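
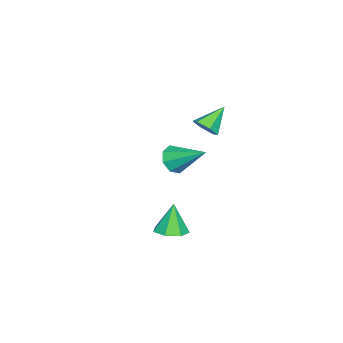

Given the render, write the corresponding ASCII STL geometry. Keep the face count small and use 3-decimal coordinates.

solid 
facet normal 0.711 -0.366 -0.601
outer loop
vertex -0.752 -0.044 2.912
vertex -1.112 0.247 2.309
vertex -0.589 0.66 2.676
endloop
endfacet
facet normal 0.350 0.224 0.910
outer loop
vertex -0.752 -0.044 2.912
vertex -0.589 0.66 2.676
vertex -2.248 0.833 3.271
endloop
endfacet
facet normal 0.711 -0.366 -0.601
outer loop
vertex -0.589 0.66 2.676
vertex -1.112 0.247 2.309
vertex -0.949 0.951 2.073
endloop
endfacet
facet normal 0.211 0.924 0.320
outer loop
vertex -0.589 0.66 2.676
vertex -0.949 0.951 2.073
vertex -2.248 0.833 3.271
endloop
endfacet
facet normal 0.711 -0.366 -0.600
outer loop
vertex -0.949 0.951 2.073
vertex -1.112 0.247 2.309
vertex -1.471 0.538 1.706
endloop
endfacet
facet normal -0.409 0.838 -0.361
outer loop
vertex -0.949 0.951 2.073
vertex -1.471 0.538 1.706
vertex -2.248 0.833 3.271
endloop
endfacet
facet normal 0.711 -0.367 -0.600
outer loop
vertex -1.471 0.538 1.706
vertex -1.112 0.247 2.309
vertex -1.634 -0.166 1.943
endloop
endfacet
facet normal -0.890 0.054 -0.452
outer loop
vertex -1.471 0.538 1.706
vertex -1.634 -0.166 1.943
vertex -2.248 0.833 3.271
endloop
endfacet
facet normal 0.711 -0.366 -0.601
outer loop
vertex -1.634 -0.166 1.943
vertex -1.112 0.247 2.309
vertex -1.274 -0.457 2.546
endloop
endfacet
facet normal -0.752 -0.645 0.138
outer loop
vertex -1.634 -0.166 1.943
vertex -1.274 -0.457 2.546
vertex -2.248 0.833 3.271
endloop
endfacet
facet normal 0.711 -0.366 -0.601
outer loop
vertex -1.274 -0.457 2.546
vertex -1.112 0.247 2.309
vertex -0.752 -0.044 2.912
endloop
endfacet
facet normal -0.131 -0.559 0.819
outer loop
vertex -1.274 -0.457 2.546
vertex -0.752 -0.044 2.912
vertex -2.248 0.833 3.271
endloop
endfacet
facet normal -0.186 -0.813 -0.552
outer loop
vertex -1.372 -2.039 -0.902
vertex -2.165 -1.704 -1.128
vertex -1.344 -1.661 -1.468
endloop
endfacet
facet normal 0.985 0.118 0.128
outer loop
vertex -1.372 -2.039 -0.902
vertex -1.344 -1.661 -1.468
vertex -1.755 0.084 0.088
endloop
endfacet
facet normal -0.186 -0.812 -0.553
outer loop
vertex -1.344 -1.661 -1.468
vertex -2.165 -1.704 -1.128
vertex -1.797 -1.308 -1.834
endloop
endfacet
facet normal 0.743 0.535 -0.403
outer loop
vertex -1.344 -1.661 -1.468
vertex -1.797 -1.308 -1.834
vertex -1.755 0.084 0.088
endloop
endfacet
facet normal -0.186 -0.812 -0.553
outer loop
vertex -1.797 -1.308 -1.834
vertex -2.165 -1.704 -1.128
vertex -2.465 -1.187 -1.787
endloop
endfacet
facet normal 0.105 0.804 -0.585
outer loop
vertex -1.797 -1.308 -1.834
vertex -2.465 -1.187 -1.787
vertex -1.755 0.084 0.088
endloop
endfacet
facet normal -0.188 -0.812 -0.552
outer loop
vertex -2.465 -1.187 -1.787
vertex -2.165 -1.704 -1.128
vertex -2.958 -1.368 -1.353
endloop
endfacet
facet normal -0.557 0.770 -0.311
outer loop
vertex -2.465 -1.187 -1.787
vertex -2.958 -1.368 -1.353
vertex -1.755 0.084 0.088
endloop
endfacet
facet normal -0.187 -0.812 -0.553
outer loop
vertex -2.958 -1.368 -1.353
vertex -2.165 -1.704 -1.128
vertex -2.986 -1.747 -0.787
endloop
endfacet
facet normal -0.854 0.450 0.259
outer loop
vertex -2.958 -1.368 -1.353
vertex -2.986 -1.747 -0.787
vertex -1.755 0.084 0.088
endloop
endfacet
facet normal -0.187 -0.812 -0.552
outer loop
vertex -2.986 -1.747 -0.787
vertex -2.165 -1.704 -1.128
vertex -2.533 -2.1 -0.421
endloop
endfacet
facet normal -0.612 0.034 0.790
outer loop
vertex -2.986 -1.747 -0.787
vertex -2.533 -2.1 -0.421
vertex -1.755 0.084 0.088
endloop
endfacet
facet normal -0.187 -0.812 -0.552
outer loop
vertex -2.533 -2.1 -0.421
vertex -2.165 -1.704 -1.128
vertex -1.865 -2.221 -0.469
endloop
endfacet
facet normal 0.027 -0.236 0.971
outer loop
vertex -2.533 -2.1 -0.421
vertex -1.865 -2.221 -0.469
vertex -1.755 0.084 0.088
endloop
endfacet
facet normal -0.186 -0.812 -0.553
outer loop
vertex -1.865 -2.221 -0.469
vertex -2.165 -1.704 -1.128
vertex -1.372 -2.039 -0.902
endloop
endfacet
facet normal 0.687 -0.201 0.698
outer loop
vertex -1.865 -2.221 -0.469
vertex -1.372 -2.039 -0.902
vertex -1.755 0.084 0.088
endloop
endfacet
facet normal 0.295 0.026 -0.955
outer loop
vertex 5.013 0.435 -1.176
vertex 4.182 0.431 -1.433
vertex 4.692 1.113 -1.257
endloop
endfacet
facet normal 0.645 0.384 0.661
outer loop
vertex 5.013 0.435 -1.176
vertex 4.692 1.113 -1.257
vertex 3.698 0.389 0.133
endloop
endfacet
facet normal 0.296 0.025 -0.955
outer loop
vertex 4.692 1.113 -1.257
vertex 4.182 0.431 -1.433
vertex 3.987 1.278 -1.471
endloop
endfacet
facet normal 0.054 0.869 0.492
outer loop
vertex 4.692 1.113 -1.257
vertex 3.987 1.278 -1.471
vertex 3.698 0.389 0.133
endloop
endfacet
facet normal 0.295 0.025 -0.955
outer loop
vertex 3.987 1.278 -1.471
vertex 4.182 0.431 -1.433
vertex 3.429 0.804 -1.656
endloop
endfacet
facet normal -0.674 0.691 0.262
outer loop
vertex 3.987 1.278 -1.471
vertex 3.429 0.804 -1.656
vertex 3.698 0.389 0.133
endloop
endfacet
facet normal 0.295 0.025 -0.955
outer loop
vertex 3.429 0.804 -1.656
vertex 4.182 0.431 -1.433
vertex 3.438 0.05 -1.673
endloop
endfacet
facet normal -0.989 -0.015 0.145
outer loop
vertex 3.429 0.804 -1.656
vertex 3.438 0.05 -1.673
vertex 3.698 0.389 0.133
endloop
endfacet
facet normal 0.295 0.026 -0.955
outer loop
vertex 3.438 0.05 -1.673
vertex 4.182 0.431 -1.433
vertex 4.007 -0.418 -1.51
endloop
endfacet
facet normal -0.657 -0.718 0.229
outer loop
vertex 3.438 0.05 -1.673
vertex 4.007 -0.418 -1.51
vertex 3.698 0.389 0.133
endloop
endfacet
facet normal 0.296 0.026 -0.955
outer loop
vertex 4.007 -0.418 -1.51
vertex 4.182 0.431 -1.433
vertex 4.709 -0.246 -1.288
endloop
endfacet
facet normal 0.075 -0.889 0.451
outer loop
vertex 4.007 -0.418 -1.51
vertex 4.709 -0.246 -1.288
vertex 3.698 0.389 0.133
endloop
endfacet
facet normal 0.295 0.025 -0.955
outer loop
vertex 4.709 -0.246 -1.288
vertex 4.182 0.431 -1.433
vertex 5.013 0.435 -1.176
endloop
endfacet
facet normal 0.654 -0.398 0.643
outer loop
vertex 4.709 -0.246 -1.288
vertex 5.013 0.435 -1.176
vertex 3.698 0.389 0.133
endloop
endfacet

endsolid


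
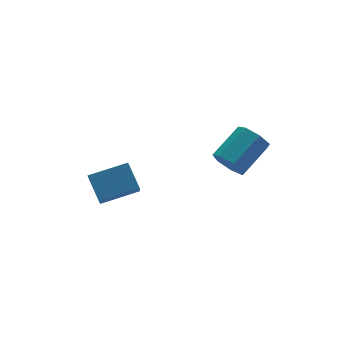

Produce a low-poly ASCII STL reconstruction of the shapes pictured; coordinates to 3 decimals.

solid 
facet normal -0.839 -0.253 -0.481
outer loop
vertex 1.235 -1.984 -1.228
vertex 0.919 -2.306 -0.507
vertex 0.852 -1.514 -0.807
endloop
endfacet
facet normal 0.161 0.728 -0.666
outer loop
vertex 1.235 -1.984 -1.228
vertex 0.852 -1.514 -0.807
vertex 2.796 -1.512 -0.334
endloop
endfacet
facet normal 0.162 0.727 -0.667
outer loop
vertex 2.796 -1.512 -0.334
vertex 0.852 -1.514 -0.807
vertex 2.413 -1.042 0.086
endloop
endfacet
facet normal 0.839 0.255 0.480
outer loop
vertex 2.796 -1.512 -0.334
vertex 2.413 -1.042 0.086
vertex 2.481 -1.834 0.387
endloop
endfacet
facet normal -0.839 -0.253 -0.481
outer loop
vertex 0.852 -1.514 -0.807
vertex 0.919 -2.306 -0.507
vertex 0.52 -1.64 -0.161
endloop
endfacet
facet normal -0.305 0.952 0.029
outer loop
vertex 0.852 -1.514 -0.807
vertex 0.52 -1.64 -0.161
vertex 2.413 -1.042 0.086
endloop
endfacet
facet normal -0.305 0.952 0.029
outer loop
vertex 2.413 -1.042 0.086
vertex 0.52 -1.64 -0.161
vertex 2.081 -1.168 0.733
endloop
endfacet
facet normal 0.839 0.255 0.480
outer loop
vertex 2.413 -1.042 0.086
vertex 2.081 -1.168 0.733
vertex 2.481 -1.834 0.387
endloop
endfacet
facet normal -0.840 -0.254 -0.480
outer loop
vertex 0.52 -1.64 -0.161
vertex 0.919 -2.306 -0.507
vertex 0.489 -2.268 0.225
endloop
endfacet
facet normal -0.542 0.459 0.704
outer loop
vertex 0.52 -1.64 -0.161
vertex 0.489 -2.268 0.225
vertex 2.081 -1.168 0.733
endloop
endfacet
facet normal -0.542 0.459 0.704
outer loop
vertex 2.081 -1.168 0.733
vertex 0.489 -2.268 0.225
vertex 2.05 -1.796 1.119
endloop
endfacet
facet normal 0.839 0.254 0.481
outer loop
vertex 2.081 -1.168 0.733
vertex 2.05 -1.796 1.119
vertex 2.481 -1.834 0.387
endloop
endfacet
facet normal -0.840 -0.254 -0.480
outer loop
vertex 0.489 -2.268 0.225
vertex 0.919 -2.306 -0.507
vertex 0.782 -2.924 0.06
endloop
endfacet
facet normal -0.371 -0.379 0.848
outer loop
vertex 0.489 -2.268 0.225
vertex 0.782 -2.924 0.06
vertex 2.05 -1.796 1.119
endloop
endfacet
facet normal -0.371 -0.379 0.848
outer loop
vertex 2.05 -1.796 1.119
vertex 0.782 -2.924 0.06
vertex 2.343 -2.452 0.954
endloop
endfacet
facet normal 0.839 0.254 0.481
outer loop
vertex 2.05 -1.796 1.119
vertex 2.343 -2.452 0.954
vertex 2.481 -1.834 0.387
endloop
endfacet
facet normal -0.840 -0.254 -0.480
outer loop
vertex 0.782 -2.924 0.06
vertex 0.919 -2.306 -0.507
vertex 1.178 -3.115 -0.532
endloop
endfacet
facet normal 0.079 -0.932 0.354
outer loop
vertex 0.782 -2.924 0.06
vertex 1.178 -3.115 -0.532
vertex 2.343 -2.452 0.954
endloop
endfacet
facet normal 0.079 -0.932 0.354
outer loop
vertex 2.343 -2.452 0.954
vertex 1.178 -3.115 -0.532
vertex 2.74 -2.643 0.362
endloop
endfacet
facet normal 0.839 0.254 0.481
outer loop
vertex 2.343 -2.452 0.954
vertex 2.74 -2.643 0.362
vertex 2.481 -1.834 0.387
endloop
endfacet
facet normal -0.839 -0.254 -0.481
outer loop
vertex 1.178 -3.115 -0.532
vertex 0.919 -2.306 -0.507
vertex 1.38 -2.697 -1.105
endloop
endfacet
facet normal 0.469 -0.784 -0.406
outer loop
vertex 1.178 -3.115 -0.532
vertex 1.38 -2.697 -1.105
vertex 2.74 -2.643 0.362
endloop
endfacet
facet normal 0.470 -0.783 -0.407
outer loop
vertex 2.74 -2.643 0.362
vertex 1.38 -2.697 -1.105
vertex 2.941 -2.225 -0.211
endloop
endfacet
facet normal 0.840 0.254 0.480
outer loop
vertex 2.74 -2.643 0.362
vertex 2.941 -2.225 -0.211
vertex 2.481 -1.834 0.387
endloop
endfacet
facet normal -0.839 -0.254 -0.481
outer loop
vertex 1.38 -2.697 -1.105
vertex 0.919 -2.306 -0.507
vertex 1.235 -1.984 -1.228
endloop
endfacet
facet normal 0.507 -0.045 -0.861
outer loop
vertex 1.38 -2.697 -1.105
vertex 1.235 -1.984 -1.228
vertex 2.941 -2.225 -0.211
endloop
endfacet
facet normal 0.507 -0.045 -0.861
outer loop
vertex 2.941 -2.225 -0.211
vertex 1.235 -1.984 -1.228
vertex 2.796 -1.512 -0.334
endloop
endfacet
facet normal 0.840 0.254 0.480
outer loop
vertex 2.941 -2.225 -0.211
vertex 2.796 -1.512 -0.334
vertex 2.481 -1.834 0.387
endloop
endfacet
facet normal -0.940 0.237 -0.245
outer loop
vertex -4.236 -0.251 -2.221
vertex -4.2 0.801 -1.344
vertex -3.57 0.915 -3.648
endloop
endfacet
facet normal -0.026 -0.768 -0.640
outer loop
vertex -1.84 0.479 -3.196
vertex -4.236 -0.251 -2.221
vertex -3.57 0.915 -3.648
endloop
endfacet
facet normal -0.940 0.238 -0.245
outer loop
vertex -3.57 0.915 -3.648
vertex -4.2 0.801 -1.344
vertex -3.533 1.967 -2.771
endloop
endfacet
facet normal 0.340 0.595 -0.728
outer loop
vertex -3.533 1.967 -2.771
vertex -1.84 0.479 -3.196
vertex -3.57 0.915 -3.648
endloop
endfacet
facet normal -0.340 -0.595 0.728
outer loop
vertex -4.236 -0.251 -2.221
vertex -2.47 0.365 -0.892
vertex -4.2 0.801 -1.344
endloop
endfacet
facet normal -0.026 -0.768 -0.640
outer loop
vertex -2.507 -0.687 -1.769
vertex -4.236 -0.251 -2.221
vertex -1.84 0.479 -3.196
endloop
endfacet
facet normal -0.340 -0.595 0.728
outer loop
vertex -2.507 -0.687 -1.769
vertex -2.47 0.365 -0.892
vertex -4.236 -0.251 -2.221
endloop
endfacet
facet normal 0.026 0.768 0.640
outer loop
vertex -4.2 0.801 -1.344
vertex -2.47 0.365 -0.892
vertex -3.533 1.967 -2.771
endloop
endfacet
facet normal 0.340 0.595 -0.728
outer loop
vertex -1.804 1.531 -2.319
vertex -1.84 0.479 -3.196
vertex -3.533 1.967 -2.771
endloop
endfacet
facet normal 0.026 0.768 0.640
outer loop
vertex -3.533 1.967 -2.771
vertex -2.47 0.365 -0.892
vertex -1.804 1.531 -2.319
endloop
endfacet
facet normal 0.940 -0.237 0.246
outer loop
vertex -1.804 1.531 -2.319
vertex -2.507 -0.687 -1.769
vertex -1.84 0.479 -3.196
endloop
endfacet
facet normal 0.940 -0.237 0.245
outer loop
vertex -2.47 0.365 -0.892
vertex -2.507 -0.687 -1.769
vertex -1.804 1.531 -2.319
endloop
endfacet

endsolid


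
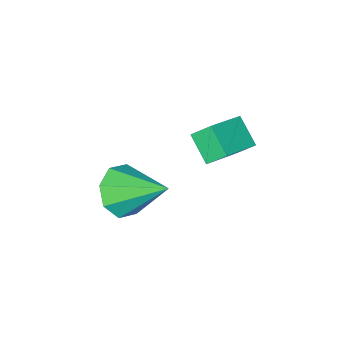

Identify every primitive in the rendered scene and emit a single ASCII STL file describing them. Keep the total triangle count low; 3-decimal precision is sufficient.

solid 
facet normal -0.396 0.572 0.718
outer loop
vertex 0.963 2.05 -0.889
vertex 1.028 2.966 -1.582
vertex -0.356 1.765 -1.39
endloop
endfacet
facet normal -0.057 -0.796 0.602
outer loop
vertex 0.012 1.234 -2.058
vertex 0.963 2.05 -0.889
vertex -0.356 1.765 -1.39
endloop
endfacet
facet normal -0.396 0.571 0.719
outer loop
vertex -0.356 1.765 -1.39
vertex 1.028 2.966 -1.582
vertex -0.292 2.681 -2.082
endloop
endfacet
facet normal -0.917 -0.198 -0.347
outer loop
vertex -0.292 2.681 -2.082
vertex 0.012 1.234 -2.058
vertex -0.356 1.765 -1.39
endloop
endfacet
facet normal 0.917 0.198 0.348
outer loop
vertex 0.963 2.05 -0.889
vertex 1.396 2.435 -2.25
vertex 1.028 2.966 -1.582
endloop
endfacet
facet normal -0.056 -0.797 0.602
outer loop
vertex 1.332 1.519 -1.558
vertex 0.963 2.05 -0.889
vertex 0.012 1.234 -2.058
endloop
endfacet
facet normal 0.916 0.199 0.348
outer loop
vertex 1.332 1.519 -1.558
vertex 1.396 2.435 -2.25
vertex 0.963 2.05 -0.889
endloop
endfacet
facet normal 0.056 0.796 -0.602
outer loop
vertex 1.028 2.966 -1.582
vertex 1.396 2.435 -2.25
vertex -0.292 2.681 -2.082
endloop
endfacet
facet normal -0.916 -0.198 -0.348
outer loop
vertex 0.077 2.15 -2.751
vertex 0.012 1.234 -2.058
vertex -0.292 2.681 -2.082
endloop
endfacet
facet normal 0.056 0.797 -0.601
outer loop
vertex -0.292 2.681 -2.082
vertex 1.396 2.435 -2.25
vertex 0.077 2.15 -2.751
endloop
endfacet
facet normal 0.396 -0.572 -0.719
outer loop
vertex 0.077 2.15 -2.751
vertex 1.332 1.519 -1.558
vertex 0.012 1.234 -2.058
endloop
endfacet
facet normal 0.396 -0.571 -0.719
outer loop
vertex 1.396 2.435 -2.25
vertex 1.332 1.519 -1.558
vertex 0.077 2.15 -2.751
endloop
endfacet
facet normal 0.309 -0.766 -0.564
outer loop
vertex 4.359 2.092 -3.485
vertex 3.809 1.494 -2.974
vertex 3.682 2.024 -3.764
endloop
endfacet
facet normal 0.093 0.892 -0.442
outer loop
vertex 4.359 2.092 -3.485
vertex 3.682 2.024 -3.764
vertex 3.191 3.026 -1.846
endloop
endfacet
facet normal 0.309 -0.766 -0.564
outer loop
vertex 3.682 2.024 -3.764
vertex 3.809 1.494 -2.974
vertex 3.08 1.646 -3.58
endloop
endfacet
facet normal -0.566 0.662 -0.491
outer loop
vertex 3.682 2.024 -3.764
vertex 3.08 1.646 -3.58
vertex 3.191 3.026 -1.846
endloop
endfacet
facet normal 0.308 -0.767 -0.563
outer loop
vertex 3.08 1.646 -3.58
vertex 3.809 1.494 -2.974
vertex 2.904 1.179 -3.04
endloop
endfacet
facet normal -0.967 0.227 -0.119
outer loop
vertex 3.08 1.646 -3.58
vertex 2.904 1.179 -3.04
vertex 3.191 3.026 -1.846
endloop
endfacet
facet normal 0.308 -0.766 -0.564
outer loop
vertex 2.904 1.179 -3.04
vertex 3.809 1.494 -2.974
vertex 3.259 0.896 -2.462
endloop
endfacet
facet normal -0.874 -0.160 0.458
outer loop
vertex 2.904 1.179 -3.04
vertex 3.259 0.896 -2.462
vertex 3.191 3.026 -1.846
endloop
endfacet
facet normal 0.309 -0.766 -0.563
outer loop
vertex 3.259 0.896 -2.462
vertex 3.809 1.494 -2.974
vertex 3.935 0.964 -2.183
endloop
endfacet
facet normal -0.344 -0.271 0.899
outer loop
vertex 3.259 0.896 -2.462
vertex 3.935 0.964 -2.183
vertex 3.191 3.026 -1.846
endloop
endfacet
facet normal 0.308 -0.767 -0.563
outer loop
vertex 3.935 0.964 -2.183
vertex 3.809 1.494 -2.974
vertex 4.538 1.342 -2.368
endloop
endfacet
facet normal 0.316 -0.041 0.948
outer loop
vertex 3.935 0.964 -2.183
vertex 4.538 1.342 -2.368
vertex 3.191 3.026 -1.846
endloop
endfacet
facet normal 0.309 -0.766 -0.564
outer loop
vertex 4.538 1.342 -2.368
vertex 3.809 1.494 -2.974
vertex 4.713 1.809 -2.907
endloop
endfacet
facet normal 0.717 0.395 0.575
outer loop
vertex 4.538 1.342 -2.368
vertex 4.713 1.809 -2.907
vertex 3.191 3.026 -1.846
endloop
endfacet
facet normal 0.309 -0.766 -0.564
outer loop
vertex 4.713 1.809 -2.907
vertex 3.809 1.494 -2.974
vertex 4.359 2.092 -3.485
endloop
endfacet
facet normal 0.624 0.781 -0.000
outer loop
vertex 4.713 1.809 -2.907
vertex 4.359 2.092 -3.485
vertex 3.191 3.026 -1.846
endloop
endfacet

endsolid


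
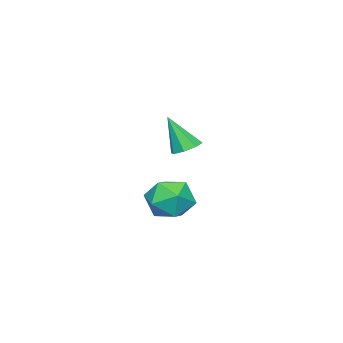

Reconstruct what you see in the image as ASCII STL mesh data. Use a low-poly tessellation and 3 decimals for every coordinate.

solid 
facet normal -0.119 0.428 -0.896
outer loop
vertex 3.172 1.511 1.392
vertex 2.52 1.234 1.346
vertex 2.792 1.839 1.599
endloop
endfacet
facet normal 0.703 0.490 0.515
outer loop
vertex 3.172 1.511 1.392
vertex 2.792 1.839 1.599
vertex 2.74 0.446 2.994
endloop
endfacet
facet normal -0.120 0.429 -0.896
outer loop
vertex 2.792 1.839 1.599
vertex 2.52 1.234 1.346
vertex 2.252 1.813 1.659
endloop
endfacet
facet normal 0.045 0.706 0.707
outer loop
vertex 2.792 1.839 1.599
vertex 2.252 1.813 1.659
vertex 2.74 0.446 2.994
endloop
endfacet
facet normal -0.120 0.429 -0.895
outer loop
vertex 2.252 1.813 1.659
vertex 2.52 1.234 1.346
vertex 1.869 1.447 1.535
endloop
endfacet
facet normal -0.619 0.424 0.661
outer loop
vertex 2.252 1.813 1.659
vertex 1.869 1.447 1.535
vertex 2.74 0.446 2.994
endloop
endfacet
facet normal -0.120 0.428 -0.896
outer loop
vertex 1.869 1.447 1.535
vertex 2.52 1.234 1.346
vertex 1.868 0.957 1.301
endloop
endfacet
facet normal -0.895 -0.191 0.403
outer loop
vertex 1.869 1.447 1.535
vertex 1.868 0.957 1.301
vertex 2.74 0.446 2.994
endloop
endfacet
facet normal -0.120 0.429 -0.895
outer loop
vertex 1.868 0.957 1.301
vertex 2.52 1.234 1.346
vertex 2.248 0.629 1.093
endloop
endfacet
facet normal -0.623 -0.777 0.087
outer loop
vertex 1.868 0.957 1.301
vertex 2.248 0.629 1.093
vertex 2.74 0.446 2.994
endloop
endfacet
facet normal -0.121 0.429 -0.895
outer loop
vertex 2.248 0.629 1.093
vertex 2.52 1.234 1.346
vertex 2.787 0.656 1.033
endloop
endfacet
facet normal 0.038 -0.994 -0.106
outer loop
vertex 2.248 0.629 1.093
vertex 2.787 0.656 1.033
vertex 2.74 0.446 2.994
endloop
endfacet
facet normal -0.120 0.430 -0.895
outer loop
vertex 2.787 0.656 1.033
vertex 2.52 1.234 1.346
vertex 3.17 1.021 1.157
endloop
endfacet
facet normal 0.699 -0.713 -0.060
outer loop
vertex 2.787 0.656 1.033
vertex 3.17 1.021 1.157
vertex 2.74 0.446 2.994
endloop
endfacet
facet normal -0.119 0.430 -0.895
outer loop
vertex 3.17 1.021 1.157
vertex 2.52 1.234 1.346
vertex 3.172 1.511 1.392
endloop
endfacet
facet normal 0.975 -0.099 0.197
outer loop
vertex 3.17 1.021 1.157
vertex 3.172 1.511 1.392
vertex 2.74 0.446 2.994
endloop
endfacet
facet normal -0.055 0.864 0.500
outer loop
vertex -0.717 -0.264 -3.12
vertex -0.864 -0.893 -2.048
vertex 0.284 -0.591 -2.444
endloop
endfacet
facet normal 0.357 0.931 -0.079
outer loop
vertex -0.717 -0.264 -3.12
vertex 0.284 -0.591 -2.444
vertex 0.306 -0.705 -3.69
endloop
endfacet
facet normal -0.035 0.759 -0.650
outer loop
vertex -0.717 -0.264 -3.12
vertex 0.306 -0.705 -3.69
vertex -0.829 -1.078 -4.064
endloop
endfacet
facet normal -0.690 0.587 -0.424
outer loop
vertex -0.717 -0.264 -3.12
vertex -0.829 -1.078 -4.064
vertex -1.551 -1.194 -3.049
endloop
endfacet
facet normal -0.702 0.652 0.286
outer loop
vertex -0.717 -0.264 -3.12
vertex -1.551 -1.194 -3.049
vertex -0.864 -0.893 -2.048
endloop
endfacet
facet normal 0.889 0.458 -0.026
outer loop
vertex 0.306 -0.705 -3.69
vertex 0.284 -0.591 -2.444
vertex 0.791 -1.606 -2.971
endloop
endfacet
facet normal 0.222 0.350 0.910
outer loop
vertex 0.284 -0.591 -2.444
vertex -0.864 -0.893 -2.048
vertex 0.069 -1.722 -1.956
endloop
endfacet
facet normal -0.825 0.006 0.565
outer loop
vertex -0.864 -0.893 -2.048
vertex -1.551 -1.194 -3.049
vertex -1.066 -2.095 -2.33
endloop
endfacet
facet normal -0.805 -0.099 -0.584
outer loop
vertex -1.551 -1.194 -3.049
vertex -0.829 -1.078 -4.064
vertex -1.044 -2.209 -3.576
endloop
endfacet
facet normal 0.254 0.180 -0.950
outer loop
vertex -0.829 -1.078 -4.064
vertex 0.306 -0.705 -3.69
vertex 0.104 -1.907 -3.972
endloop
endfacet
facet normal 0.690 -0.587 0.424
outer loop
vertex -0.043 -2.536 -2.9
vertex 0.791 -1.606 -2.971
vertex 0.069 -1.722 -1.956
endloop
endfacet
facet normal 0.035 -0.759 0.650
outer loop
vertex -0.043 -2.536 -2.9
vertex 0.069 -1.722 -1.956
vertex -1.066 -2.095 -2.33
endloop
endfacet
facet normal -0.357 -0.931 0.079
outer loop
vertex -0.043 -2.536 -2.9
vertex -1.066 -2.095 -2.33
vertex -1.044 -2.209 -3.576
endloop
endfacet
facet normal 0.055 -0.864 -0.500
outer loop
vertex -0.043 -2.536 -2.9
vertex -1.044 -2.209 -3.576
vertex 0.104 -1.907 -3.972
endloop
endfacet
facet normal 0.702 -0.652 -0.286
outer loop
vertex -0.043 -2.536 -2.9
vertex 0.104 -1.907 -3.972
vertex 0.791 -1.606 -2.971
endloop
endfacet
facet normal 0.805 0.099 0.584
outer loop
vertex 0.069 -1.722 -1.956
vertex 0.791 -1.606 -2.971
vertex 0.284 -0.591 -2.444
endloop
endfacet
facet normal -0.254 -0.180 0.950
outer loop
vertex -1.066 -2.095 -2.33
vertex 0.069 -1.722 -1.956
vertex -0.864 -0.893 -2.048
endloop
endfacet
facet normal -0.889 -0.458 0.026
outer loop
vertex -1.044 -2.209 -3.576
vertex -1.066 -2.095 -2.33
vertex -1.551 -1.194 -3.049
endloop
endfacet
facet normal -0.222 -0.350 -0.910
outer loop
vertex 0.104 -1.907 -3.972
vertex -1.044 -2.209 -3.576
vertex -0.829 -1.078 -4.064
endloop
endfacet
facet normal 0.825 -0.006 -0.565
outer loop
vertex 0.791 -1.606 -2.971
vertex 0.104 -1.907 -3.972
vertex 0.306 -0.705 -3.69
endloop
endfacet

endsolid


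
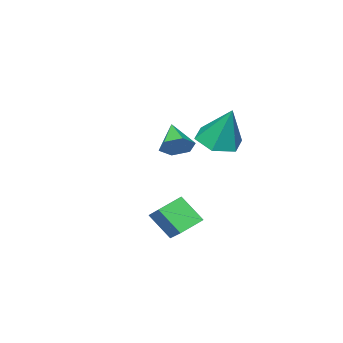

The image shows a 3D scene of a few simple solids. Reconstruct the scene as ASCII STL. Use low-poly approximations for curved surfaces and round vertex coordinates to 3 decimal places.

solid 
facet normal -0.433 -0.733 -0.524
outer loop
vertex 1.701 -1.554 -1.955
vertex 0.606 -1.271 -1.447
vertex 1.42 -0.561 -3.112
endloop
endfacet
facet normal 0.883 -0.228 -0.410
outer loop
vertex 2.194 0.751 -2.173
vertex 1.701 -1.554 -1.955
vertex 1.42 -0.561 -3.112
endloop
endfacet
facet normal -0.432 -0.734 -0.524
outer loop
vertex 1.42 -0.561 -3.112
vertex 0.606 -1.271 -1.447
vertex 0.325 -0.279 -2.604
endloop
endfacet
facet normal -0.181 0.641 -0.746
outer loop
vertex 0.325 -0.279 -2.604
vertex 2.194 0.751 -2.173
vertex 1.42 -0.561 -3.112
endloop
endfacet
facet normal 0.181 -0.641 0.746
outer loop
vertex 1.701 -1.554 -1.955
vertex 1.38 0.041 -0.508
vertex 0.606 -1.271 -1.447
endloop
endfacet
facet normal 0.883 -0.228 -0.410
outer loop
vertex 2.475 -0.241 -1.016
vertex 1.701 -1.554 -1.955
vertex 2.194 0.751 -2.173
endloop
endfacet
facet normal 0.181 -0.641 0.746
outer loop
vertex 2.475 -0.241 -1.016
vertex 1.38 0.041 -0.508
vertex 1.701 -1.554 -1.955
endloop
endfacet
facet normal -0.883 0.228 0.410
outer loop
vertex 0.606 -1.271 -1.447
vertex 1.38 0.041 -0.508
vertex 0.325 -0.279 -2.604
endloop
endfacet
facet normal -0.181 0.640 -0.746
outer loop
vertex 1.099 1.034 -1.665
vertex 2.194 0.751 -2.173
vertex 0.325 -0.279 -2.604
endloop
endfacet
facet normal -0.883 0.228 0.410
outer loop
vertex 0.325 -0.279 -2.604
vertex 1.38 0.041 -0.508
vertex 1.099 1.034 -1.665
endloop
endfacet
facet normal 0.433 0.734 0.524
outer loop
vertex 1.099 1.034 -1.665
vertex 2.475 -0.241 -1.016
vertex 2.194 0.751 -2.173
endloop
endfacet
facet normal 0.432 0.733 0.525
outer loop
vertex 1.38 0.041 -0.508
vertex 2.475 -0.241 -1.016
vertex 1.099 1.034 -1.665
endloop
endfacet
facet normal 0.481 0.661 -0.575
outer loop
vertex -0.928 -3.456 0.653
vertex -1.475 -2.861 0.879
vertex -0.775 -2.98 1.328
endloop
endfacet
facet normal 0.582 -0.721 0.377
outer loop
vertex -0.928 -3.456 0.653
vertex -0.775 -2.98 1.328
vertex -2.245 -3.919 1.801
endloop
endfacet
facet normal 0.482 0.661 -0.576
outer loop
vertex -0.775 -2.98 1.328
vertex -1.475 -2.861 0.879
vertex -1.323 -2.384 1.554
endloop
endfacet
facet normal 0.334 -0.049 0.941
outer loop
vertex -0.775 -2.98 1.328
vertex -1.323 -2.384 1.554
vertex -2.245 -3.919 1.801
endloop
endfacet
facet normal 0.480 0.662 -0.576
outer loop
vertex -1.323 -2.384 1.554
vertex -1.475 -2.861 0.879
vertex -2.023 -2.266 1.106
endloop
endfacet
facet normal -0.446 0.397 0.802
outer loop
vertex -1.323 -2.384 1.554
vertex -2.023 -2.266 1.106
vertex -2.245 -3.919 1.801
endloop
endfacet
facet normal 0.480 0.662 -0.576
outer loop
vertex -2.023 -2.266 1.106
vertex -1.475 -2.861 0.879
vertex -2.176 -2.742 0.431
endloop
endfacet
facet normal -0.980 0.174 0.100
outer loop
vertex -2.023 -2.266 1.106
vertex -2.176 -2.742 0.431
vertex -2.245 -3.919 1.801
endloop
endfacet
facet normal 0.480 0.661 -0.576
outer loop
vertex -2.176 -2.742 0.431
vertex -1.475 -2.861 0.879
vertex -1.628 -3.337 0.205
endloop
endfacet
facet normal -0.732 -0.498 -0.465
outer loop
vertex -2.176 -2.742 0.431
vertex -1.628 -3.337 0.205
vertex -2.245 -3.919 1.801
endloop
endfacet
facet normal 0.481 0.661 -0.576
outer loop
vertex -1.628 -3.337 0.205
vertex -1.475 -2.861 0.879
vertex -0.928 -3.456 0.653
endloop
endfacet
facet normal 0.048 -0.944 -0.326
outer loop
vertex -1.628 -3.337 0.205
vertex -0.928 -3.456 0.653
vertex -2.245 -3.919 1.801
endloop
endfacet
facet normal -0.061 -0.421 -0.905
outer loop
vertex -0.118 0.395 1.832
vertex -1.056 -0.083 2.117
vertex -1.065 0.906 1.658
endloop
endfacet
facet normal 0.475 0.880 0.003
outer loop
vertex -0.118 0.395 1.832
vertex -1.065 0.906 1.658
vertex -0.924 0.823 4.063
endloop
endfacet
facet normal -0.061 -0.421 -0.905
outer loop
vertex -1.065 0.906 1.658
vertex -1.056 -0.083 2.117
vertex -2.003 0.428 1.943
endloop
endfacet
facet normal -0.440 0.896 0.057
outer loop
vertex -1.065 0.906 1.658
vertex -2.003 0.428 1.943
vertex -0.924 0.823 4.063
endloop
endfacet
facet normal -0.061 -0.422 -0.905
outer loop
vertex -2.003 0.428 1.943
vertex -1.056 -0.083 2.117
vertex -1.993 -0.56 2.403
endloop
endfacet
facet normal -0.889 0.186 0.418
outer loop
vertex -2.003 0.428 1.943
vertex -1.993 -0.56 2.403
vertex -0.924 0.823 4.063
endloop
endfacet
facet normal -0.061 -0.422 -0.905
outer loop
vertex -1.993 -0.56 2.403
vertex -1.056 -0.083 2.117
vertex -1.046 -1.071 2.577
endloop
endfacet
facet normal -0.425 -0.542 0.725
outer loop
vertex -1.993 -0.56 2.403
vertex -1.046 -1.071 2.577
vertex -0.924 0.823 4.063
endloop
endfacet
facet normal -0.061 -0.422 -0.905
outer loop
vertex -1.046 -1.071 2.577
vertex -1.056 -0.083 2.117
vertex -0.109 -0.594 2.291
endloop
endfacet
facet normal 0.489 -0.558 0.671
outer loop
vertex -1.046 -1.071 2.577
vertex -0.109 -0.594 2.291
vertex -0.924 0.823 4.063
endloop
endfacet
facet normal -0.061 -0.421 -0.905
outer loop
vertex -0.109 -0.594 2.291
vertex -1.056 -0.083 2.117
vertex -0.118 0.395 1.832
endloop
endfacet
facet normal 0.939 0.152 0.310
outer loop
vertex -0.109 -0.594 2.291
vertex -0.118 0.395 1.832
vertex -0.924 0.823 4.063
endloop
endfacet

endsolid


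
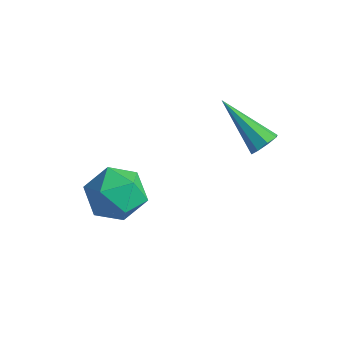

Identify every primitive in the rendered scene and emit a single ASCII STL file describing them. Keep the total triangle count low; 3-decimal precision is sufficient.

solid 
facet normal 0.825 0.002 -0.565
outer loop
vertex 3.145 3.232 0.397
vertex 2.871 3.422 -0.002
vertex 3.14 3.63 0.391
endloop
endfacet
facet normal 0.355 0.019 0.935
outer loop
vertex 3.145 3.232 0.397
vertex 3.14 3.63 0.391
vertex 1.229 3.418 1.122
endloop
endfacet
facet normal 0.824 0.003 -0.566
outer loop
vertex 3.14 3.63 0.391
vertex 2.871 3.422 -0.002
vertex 2.977 3.906 0.155
endloop
endfacet
facet normal 0.186 0.700 0.690
outer loop
vertex 3.14 3.63 0.391
vertex 2.977 3.906 0.155
vertex 1.229 3.418 1.122
endloop
endfacet
facet normal 0.827 0.002 -0.563
outer loop
vertex 2.977 3.906 0.155
vertex 2.871 3.422 -0.002
vertex 2.753 3.898 -0.174
endloop
endfacet
facet normal -0.206 0.971 0.117
outer loop
vertex 2.977 3.906 0.155
vertex 2.753 3.898 -0.174
vertex 1.229 3.418 1.122
endloop
endfacet
facet normal 0.825 0.000 -0.565
outer loop
vertex 2.753 3.898 -0.174
vertex 2.871 3.422 -0.002
vertex 2.597 3.611 -0.402
endloop
endfacet
facet normal -0.590 0.674 -0.444
outer loop
vertex 2.753 3.898 -0.174
vertex 2.597 3.611 -0.402
vertex 1.229 3.418 1.122
endloop
endfacet
facet normal 0.825 0.000 -0.565
outer loop
vertex 2.597 3.611 -0.402
vertex 2.871 3.422 -0.002
vertex 2.602 3.213 -0.395
endloop
endfacet
facet normal -0.743 -0.021 -0.669
outer loop
vertex 2.597 3.611 -0.402
vertex 2.602 3.213 -0.395
vertex 1.229 3.418 1.122
endloop
endfacet
facet normal 0.824 0.003 -0.566
outer loop
vertex 2.602 3.213 -0.395
vertex 2.871 3.422 -0.002
vertex 2.765 2.937 -0.159
endloop
endfacet
facet normal -0.573 -0.701 -0.424
outer loop
vertex 2.602 3.213 -0.395
vertex 2.765 2.937 -0.159
vertex 1.229 3.418 1.122
endloop
endfacet
facet normal 0.827 0.002 -0.563
outer loop
vertex 2.765 2.937 -0.159
vertex 2.871 3.422 -0.002
vertex 2.989 2.945 0.17
endloop
endfacet
facet normal -0.182 -0.972 0.147
outer loop
vertex 2.765 2.937 -0.159
vertex 2.989 2.945 0.17
vertex 1.229 3.418 1.122
endloop
endfacet
facet normal 0.824 -0.000 -0.566
outer loop
vertex 2.989 2.945 0.17
vertex 2.871 3.422 -0.002
vertex 3.145 3.232 0.397
endloop
endfacet
facet normal 0.204 -0.673 0.711
outer loop
vertex 2.989 2.945 0.17
vertex 3.145 3.232 0.397
vertex 1.229 3.418 1.122
endloop
endfacet
facet normal 0.039 0.571 0.820
outer loop
vertex -0.802 1.861 -2.749
vertex -1.331 1.108 -2.199
vertex -0.26 1.09 -2.238
endloop
endfacet
facet normal 0.604 0.690 0.400
outer loop
vertex -0.802 1.861 -2.749
vertex -0.26 1.09 -2.238
vertex 0.041 1.396 -3.221
endloop
endfacet
facet normal 0.363 0.901 -0.238
outer loop
vertex -0.802 1.861 -2.749
vertex 0.041 1.396 -3.221
vertex -0.845 1.603 -3.789
endloop
endfacet
facet normal -0.350 0.913 -0.212
outer loop
vertex -0.802 1.861 -2.749
vertex -0.845 1.603 -3.789
vertex -1.693 1.425 -3.157
endloop
endfacet
facet normal -0.549 0.709 0.442
outer loop
vertex -0.802 1.861 -2.749
vertex -1.693 1.425 -3.157
vertex -1.331 1.108 -2.199
endloop
endfacet
facet normal 0.948 0.070 0.312
outer loop
vertex 0.041 1.396 -3.221
vertex -0.26 1.09 -2.238
vertex 0.033 0.355 -2.963
endloop
endfacet
facet normal 0.034 -0.122 0.992
outer loop
vertex -0.26 1.09 -2.238
vertex -1.331 1.108 -2.199
vertex -0.815 0.177 -2.331
endloop
endfacet
facet normal -0.919 0.101 0.381
outer loop
vertex -1.331 1.108 -2.199
vertex -1.693 1.425 -3.157
vertex -1.701 0.384 -2.899
endloop
endfacet
facet normal -0.596 0.431 -0.678
outer loop
vertex -1.693 1.425 -3.157
vertex -0.845 1.603 -3.789
vertex -1.4 0.69 -3.882
endloop
endfacet
facet normal 0.558 0.411 -0.721
outer loop
vertex -0.845 1.603 -3.789
vertex 0.041 1.396 -3.221
vertex -0.329 0.672 -3.921
endloop
endfacet
facet normal 0.350 -0.913 0.212
outer loop
vertex -0.858 -0.081 -3.371
vertex 0.033 0.355 -2.963
vertex -0.815 0.177 -2.331
endloop
endfacet
facet normal -0.363 -0.901 0.238
outer loop
vertex -0.858 -0.081 -3.371
vertex -0.815 0.177 -2.331
vertex -1.701 0.384 -2.899
endloop
endfacet
facet normal -0.604 -0.690 -0.400
outer loop
vertex -0.858 -0.081 -3.371
vertex -1.701 0.384 -2.899
vertex -1.4 0.69 -3.882
endloop
endfacet
facet normal -0.039 -0.571 -0.820
outer loop
vertex -0.858 -0.081 -3.371
vertex -1.4 0.69 -3.882
vertex -0.329 0.672 -3.921
endloop
endfacet
facet normal 0.549 -0.709 -0.442
outer loop
vertex -0.858 -0.081 -3.371
vertex -0.329 0.672 -3.921
vertex 0.033 0.355 -2.963
endloop
endfacet
facet normal 0.596 -0.431 0.678
outer loop
vertex -0.815 0.177 -2.331
vertex 0.033 0.355 -2.963
vertex -0.26 1.09 -2.238
endloop
endfacet
facet normal -0.558 -0.411 0.721
outer loop
vertex -1.701 0.384 -2.899
vertex -0.815 0.177 -2.331
vertex -1.331 1.108 -2.199
endloop
endfacet
facet normal -0.948 -0.070 -0.312
outer loop
vertex -1.4 0.69 -3.882
vertex -1.701 0.384 -2.899
vertex -1.693 1.425 -3.157
endloop
endfacet
facet normal -0.034 0.122 -0.992
outer loop
vertex -0.329 0.672 -3.921
vertex -1.4 0.69 -3.882
vertex -0.845 1.603 -3.789
endloop
endfacet
facet normal 0.919 -0.101 -0.381
outer loop
vertex 0.033 0.355 -2.963
vertex -0.329 0.672 -3.921
vertex 0.041 1.396 -3.221
endloop
endfacet

endsolid


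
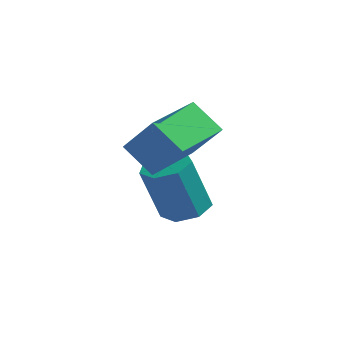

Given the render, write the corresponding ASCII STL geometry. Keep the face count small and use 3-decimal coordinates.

solid 
facet normal -0.754 0.190 0.628
outer loop
vertex 2.233 -3.988 1.112
vertex 2.7 -2.105 1.103
vertex 1.262 -3.753 -0.125
endloop
endfacet
facet normal -0.241 -0.970 0.005
outer loop
vertex 2.22 -3.995 -0.923
vertex 2.233 -3.988 1.112
vertex 1.262 -3.753 -0.125
endloop
endfacet
facet normal -0.754 0.190 0.628
outer loop
vertex 1.262 -3.753 -0.125
vertex 2.7 -2.105 1.103
vertex 1.729 -1.87 -0.134
endloop
endfacet
facet normal -0.611 0.148 -0.778
outer loop
vertex 1.729 -1.87 -0.134
vertex 2.22 -3.995 -0.923
vertex 1.262 -3.753 -0.125
endloop
endfacet
facet normal 0.611 -0.148 0.778
outer loop
vertex 2.233 -3.988 1.112
vertex 3.658 -2.347 0.305
vertex 2.7 -2.105 1.103
endloop
endfacet
facet normal -0.241 -0.970 0.005
outer loop
vertex 3.191 -4.23 0.314
vertex 2.233 -3.988 1.112
vertex 2.22 -3.995 -0.923
endloop
endfacet
facet normal 0.611 -0.148 0.778
outer loop
vertex 3.191 -4.23 0.314
vertex 3.658 -2.347 0.305
vertex 2.233 -3.988 1.112
endloop
endfacet
facet normal 0.241 0.970 -0.005
outer loop
vertex 2.7 -2.105 1.103
vertex 3.658 -2.347 0.305
vertex 1.729 -1.87 -0.134
endloop
endfacet
facet normal -0.611 0.148 -0.778
outer loop
vertex 2.687 -2.112 -0.932
vertex 2.22 -3.995 -0.923
vertex 1.729 -1.87 -0.134
endloop
endfacet
facet normal 0.241 0.970 -0.005
outer loop
vertex 1.729 -1.87 -0.134
vertex 3.658 -2.347 0.305
vertex 2.687 -2.112 -0.932
endloop
endfacet
facet normal 0.754 -0.190 -0.628
outer loop
vertex 2.687 -2.112 -0.932
vertex 3.191 -4.23 0.314
vertex 2.22 -3.995 -0.923
endloop
endfacet
facet normal 0.754 -0.190 -0.628
outer loop
vertex 3.658 -2.347 0.305
vertex 3.191 -4.23 0.314
vertex 2.687 -2.112 -0.932
endloop
endfacet
facet normal 0.257 0.171 -0.951
outer loop
vertex 3.038 -2.513 -3.261
vertex 2.452 -1.972 -3.322
vertex 3.212 -1.862 -3.097
endloop
endfacet
facet normal 0.933 -0.299 0.198
outer loop
vertex 3.038 -2.513 -3.261
vertex 3.212 -1.862 -3.097
vertex 2.534 -2.849 -1.397
endloop
endfacet
facet normal 0.933 -0.299 0.198
outer loop
vertex 2.534 -2.849 -1.397
vertex 3.212 -1.862 -3.097
vertex 2.708 -2.198 -1.233
endloop
endfacet
facet normal -0.257 -0.171 0.951
outer loop
vertex 2.534 -2.849 -1.397
vertex 2.708 -2.198 -1.233
vertex 1.948 -2.308 -1.458
endloop
endfacet
facet normal 0.257 0.172 -0.951
outer loop
vertex 3.212 -1.862 -3.097
vertex 2.452 -1.972 -3.322
vertex 2.813 -1.293 -3.102
endloop
endfacet
facet normal 0.777 0.548 0.309
outer loop
vertex 3.212 -1.862 -3.097
vertex 2.813 -1.293 -3.102
vertex 2.708 -2.198 -1.233
endloop
endfacet
facet normal 0.778 0.547 0.309
outer loop
vertex 2.708 -2.198 -1.233
vertex 2.813 -1.293 -3.102
vertex 2.31 -1.629 -1.238
endloop
endfacet
facet normal -0.257 -0.171 0.951
outer loop
vertex 2.708 -2.198 -1.233
vertex 2.31 -1.629 -1.238
vertex 1.948 -2.308 -1.458
endloop
endfacet
facet normal 0.257 0.171 -0.951
outer loop
vertex 2.813 -1.293 -3.102
vertex 2.452 -1.972 -3.322
vertex 2.143 -1.236 -3.273
endloop
endfacet
facet normal 0.036 0.982 0.187
outer loop
vertex 2.813 -1.293 -3.102
vertex 2.143 -1.236 -3.273
vertex 2.31 -1.629 -1.238
endloop
endfacet
facet normal 0.036 0.982 0.187
outer loop
vertex 2.31 -1.629 -1.238
vertex 2.143 -1.236 -3.273
vertex 1.639 -1.572 -1.409
endloop
endfacet
facet normal -0.257 -0.171 0.951
outer loop
vertex 2.31 -1.629 -1.238
vertex 1.639 -1.572 -1.409
vertex 1.948 -2.308 -1.458
endloop
endfacet
facet normal 0.257 0.171 -0.951
outer loop
vertex 2.143 -1.236 -3.273
vertex 2.452 -1.972 -3.322
vertex 1.705 -1.733 -3.481
endloop
endfacet
facet normal -0.732 0.677 -0.076
outer loop
vertex 2.143 -1.236 -3.273
vertex 1.705 -1.733 -3.481
vertex 1.639 -1.572 -1.409
endloop
endfacet
facet normal -0.732 0.677 -0.076
outer loop
vertex 1.639 -1.572 -1.409
vertex 1.705 -1.733 -3.481
vertex 1.201 -2.069 -1.617
endloop
endfacet
facet normal -0.257 -0.171 0.951
outer loop
vertex 1.639 -1.572 -1.409
vertex 1.201 -2.069 -1.617
vertex 1.948 -2.308 -1.458
endloop
endfacet
facet normal 0.257 0.171 -0.951
outer loop
vertex 1.705 -1.733 -3.481
vertex 2.452 -1.972 -3.322
vertex 1.83 -2.41 -3.569
endloop
endfacet
facet normal -0.949 -0.139 -0.282
outer loop
vertex 1.705 -1.733 -3.481
vertex 1.83 -2.41 -3.569
vertex 1.201 -2.069 -1.617
endloop
endfacet
facet normal -0.949 -0.139 -0.282
outer loop
vertex 1.201 -2.069 -1.617
vertex 1.83 -2.41 -3.569
vertex 1.326 -2.746 -1.705
endloop
endfacet
facet normal -0.257 -0.171 0.951
outer loop
vertex 1.201 -2.069 -1.617
vertex 1.326 -2.746 -1.705
vertex 1.948 -2.308 -1.458
endloop
endfacet
facet normal 0.257 0.171 -0.951
outer loop
vertex 1.83 -2.41 -3.569
vertex 2.452 -1.972 -3.322
vertex 2.423 -2.757 -3.471
endloop
endfacet
facet normal -0.451 -0.849 -0.275
outer loop
vertex 1.83 -2.41 -3.569
vertex 2.423 -2.757 -3.471
vertex 1.326 -2.746 -1.705
endloop
endfacet
facet normal -0.451 -0.849 -0.275
outer loop
vertex 1.326 -2.746 -1.705
vertex 2.423 -2.757 -3.471
vertex 1.919 -3.093 -1.607
endloop
endfacet
facet normal -0.257 -0.171 0.951
outer loop
vertex 1.326 -2.746 -1.705
vertex 1.919 -3.093 -1.607
vertex 1.948 -2.308 -1.458
endloop
endfacet
facet normal 0.257 0.171 -0.951
outer loop
vertex 2.423 -2.757 -3.471
vertex 2.452 -1.972 -3.322
vertex 3.038 -2.513 -3.261
endloop
endfacet
facet normal 0.386 -0.920 -0.061
outer loop
vertex 2.423 -2.757 -3.471
vertex 3.038 -2.513 -3.261
vertex 1.919 -3.093 -1.607
endloop
endfacet
facet normal 0.386 -0.920 -0.061
outer loop
vertex 1.919 -3.093 -1.607
vertex 3.038 -2.513 -3.261
vertex 2.534 -2.849 -1.397
endloop
endfacet
facet normal -0.257 -0.171 0.951
outer loop
vertex 1.919 -3.093 -1.607
vertex 2.534 -2.849 -1.397
vertex 1.948 -2.308 -1.458
endloop
endfacet

endsolid


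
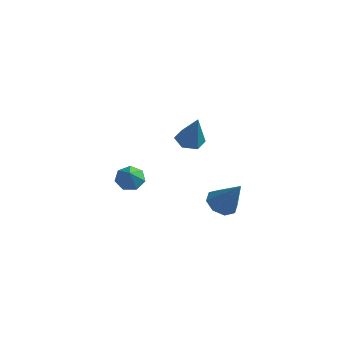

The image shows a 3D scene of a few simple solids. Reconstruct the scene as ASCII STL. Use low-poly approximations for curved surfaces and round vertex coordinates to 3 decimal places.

solid 
facet normal -0.288 0.134 -0.948
outer loop
vertex 0.555 -1.903 2.081
vertex -0.081 -1.47 2.335
vertex 0.621 -1.101 2.174
endloop
endfacet
facet normal 0.995 -0.087 0.042
outer loop
vertex 0.555 -1.903 2.081
vertex 0.621 -1.101 2.174
vertex 0.481 -1.73 4.185
endloop
endfacet
facet normal -0.288 0.134 -0.948
outer loop
vertex 0.621 -1.101 2.174
vertex -0.081 -1.47 2.335
vertex -0.015 -0.668 2.428
endloop
endfacet
facet normal 0.614 0.740 0.274
outer loop
vertex 0.621 -1.101 2.174
vertex -0.015 -0.668 2.428
vertex 0.481 -1.73 4.185
endloop
endfacet
facet normal -0.288 0.134 -0.948
outer loop
vertex -0.015 -0.668 2.428
vertex -0.081 -1.47 2.335
vertex -0.717 -1.038 2.589
endloop
endfacet
facet normal -0.285 0.782 0.553
outer loop
vertex -0.015 -0.668 2.428
vertex -0.717 -1.038 2.589
vertex 0.481 -1.73 4.185
endloop
endfacet
facet normal -0.289 0.133 -0.948
outer loop
vertex -0.717 -1.038 2.589
vertex -0.081 -1.47 2.335
vertex -0.783 -1.84 2.497
endloop
endfacet
facet normal -0.800 -0.003 0.600
outer loop
vertex -0.717 -1.038 2.589
vertex -0.783 -1.84 2.497
vertex 0.481 -1.73 4.185
endloop
endfacet
facet normal -0.289 0.133 -0.948
outer loop
vertex -0.783 -1.84 2.497
vertex -0.081 -1.47 2.335
vertex -0.147 -2.272 2.243
endloop
endfacet
facet normal -0.418 -0.831 0.367
outer loop
vertex -0.783 -1.84 2.497
vertex -0.147 -2.272 2.243
vertex 0.481 -1.73 4.185
endloop
endfacet
facet normal -0.288 0.133 -0.948
outer loop
vertex -0.147 -2.272 2.243
vertex -0.081 -1.47 2.335
vertex 0.555 -1.903 2.081
endloop
endfacet
facet normal 0.479 -0.873 0.089
outer loop
vertex -0.147 -2.272 2.243
vertex 0.555 -1.903 2.081
vertex 0.481 -1.73 4.185
endloop
endfacet
facet normal -0.262 0.554 -0.790
outer loop
vertex -3.594 0.208 -2.294
vertex -4.012 -0.437 -2.608
vertex -4.285 0.159 -2.099
endloop
endfacet
facet normal 0.214 0.446 0.869
outer loop
vertex -3.594 0.208 -2.294
vertex -4.285 0.159 -2.099
vertex -3.668 -1.163 -1.572
endloop
endfacet
facet normal -0.262 0.554 -0.790
outer loop
vertex -4.285 0.159 -2.099
vertex -4.012 -0.437 -2.608
vertex -4.771 -0.339 -2.287
endloop
endfacet
facet normal -0.470 0.129 0.873
outer loop
vertex -4.285 0.159 -2.099
vertex -4.771 -0.339 -2.287
vertex -3.668 -1.163 -1.572
endloop
endfacet
facet normal -0.263 0.553 -0.790
outer loop
vertex -4.771 -0.339 -2.287
vertex -4.012 -0.437 -2.608
vertex -4.685 -0.911 -2.716
endloop
endfacet
facet normal -0.702 -0.492 0.515
outer loop
vertex -4.771 -0.339 -2.287
vertex -4.685 -0.911 -2.716
vertex -3.668 -1.163 -1.572
endloop
endfacet
facet normal -0.263 0.554 -0.790
outer loop
vertex -4.685 -0.911 -2.716
vertex -4.012 -0.437 -2.608
vertex -4.092 -1.126 -3.064
endloop
endfacet
facet normal -0.307 -0.950 0.064
outer loop
vertex -4.685 -0.911 -2.716
vertex -4.092 -1.126 -3.064
vertex -3.668 -1.163 -1.572
endloop
endfacet
facet normal -0.261 0.554 -0.791
outer loop
vertex -4.092 -1.126 -3.064
vertex -4.012 -0.437 -2.608
vertex -3.438 -0.823 -3.068
endloop
endfacet
facet normal 0.416 -0.899 -0.140
outer loop
vertex -4.092 -1.126 -3.064
vertex -3.438 -0.823 -3.068
vertex -3.668 -1.163 -1.572
endloop
endfacet
facet normal -0.262 0.553 -0.791
outer loop
vertex -3.438 -0.823 -3.068
vertex -4.012 -0.437 -2.608
vertex -3.217 -0.229 -2.726
endloop
endfacet
facet normal 0.925 -0.377 0.057
outer loop
vertex -3.438 -0.823 -3.068
vertex -3.217 -0.229 -2.726
vertex -3.668 -1.163 -1.572
endloop
endfacet
facet normal -0.262 0.554 -0.790
outer loop
vertex -3.217 -0.229 -2.726
vertex -4.012 -0.437 -2.608
vertex -3.594 0.208 -2.294
endloop
endfacet
facet normal 0.834 0.221 0.505
outer loop
vertex -3.217 -0.229 -2.726
vertex -3.594 0.208 -2.294
vertex -3.668 -1.163 -1.572
endloop
endfacet
facet normal -0.529 0.067 -0.846
outer loop
vertex 3.281 -3.105 -0.467
vertex 2.674 -3.663 -0.132
vertex 2.785 -2.78 -0.131
endloop
endfacet
facet normal 0.606 0.784 0.135
outer loop
vertex 3.281 -3.105 -0.467
vertex 2.785 -2.78 -0.131
vertex 3.726 -3.797 1.552
endloop
endfacet
facet normal -0.530 0.068 -0.846
outer loop
vertex 2.785 -2.78 -0.131
vertex 2.674 -3.663 -0.132
vertex 2.224 -2.972 0.205
endloop
endfacet
facet normal 0.013 0.859 0.512
outer loop
vertex 2.785 -2.78 -0.131
vertex 2.224 -2.972 0.205
vertex 3.726 -3.797 1.552
endloop
endfacet
facet normal -0.529 0.068 -0.846
outer loop
vertex 2.224 -2.972 0.205
vertex 2.674 -3.663 -0.132
vertex 1.927 -3.568 0.343
endloop
endfacet
facet normal -0.471 0.415 0.779
outer loop
vertex 2.224 -2.972 0.205
vertex 1.927 -3.568 0.343
vertex 3.726 -3.797 1.552
endloop
endfacet
facet normal -0.529 0.069 -0.846
outer loop
vertex 1.927 -3.568 0.343
vertex 2.674 -3.663 -0.132
vertex 2.066 -4.22 0.203
endloop
endfacet
facet normal -0.559 -0.286 0.778
outer loop
vertex 1.927 -3.568 0.343
vertex 2.066 -4.22 0.203
vertex 3.726 -3.797 1.552
endloop
endfacet
facet normal -0.528 0.067 -0.847
outer loop
vertex 2.066 -4.22 0.203
vertex 2.674 -3.663 -0.132
vertex 2.562 -4.546 -0.132
endloop
endfacet
facet normal -0.203 -0.835 0.512
outer loop
vertex 2.066 -4.22 0.203
vertex 2.562 -4.546 -0.132
vertex 3.726 -3.797 1.552
endloop
endfacet
facet normal -0.529 0.067 -0.846
outer loop
vertex 2.562 -4.546 -0.132
vertex 2.674 -3.663 -0.132
vertex 3.123 -4.354 -0.468
endloop
endfacet
facet normal 0.392 -0.910 0.134
outer loop
vertex 2.562 -4.546 -0.132
vertex 3.123 -4.354 -0.468
vertex 3.726 -3.797 1.552
endloop
endfacet
facet normal -0.528 0.068 -0.846
outer loop
vertex 3.123 -4.354 -0.468
vertex 2.674 -3.663 -0.132
vertex 3.421 -3.757 -0.606
endloop
endfacet
facet normal 0.874 -0.467 -0.132
outer loop
vertex 3.123 -4.354 -0.468
vertex 3.421 -3.757 -0.606
vertex 3.726 -3.797 1.552
endloop
endfacet
facet normal -0.529 0.067 -0.846
outer loop
vertex 3.421 -3.757 -0.606
vertex 2.674 -3.663 -0.132
vertex 3.281 -3.105 -0.467
endloop
endfacet
facet normal 0.963 0.235 -0.132
outer loop
vertex 3.421 -3.757 -0.606
vertex 3.281 -3.105 -0.467
vertex 3.726 -3.797 1.552
endloop
endfacet

endsolid


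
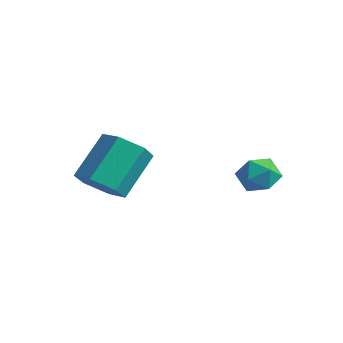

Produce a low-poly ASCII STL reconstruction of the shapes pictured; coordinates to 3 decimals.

solid 
facet normal 0.092 -0.712 -0.696
outer loop
vertex 0.411 -2.984 2.763
vertex -0.266 -3.522 3.223
vertex -0.536 -2.882 2.533
endloop
endfacet
facet normal 0.240 0.695 -0.678
outer loop
vertex 0.411 -2.984 2.763
vertex -0.536 -2.882 2.533
vertex 0.223 -1.539 4.176
endloop
endfacet
facet normal 0.240 0.695 -0.678
outer loop
vertex 0.223 -1.539 4.176
vertex -0.536 -2.882 2.533
vertex -0.724 -1.437 3.946
endloop
endfacet
facet normal -0.092 0.712 0.696
outer loop
vertex 0.223 -1.539 4.176
vertex -0.724 -1.437 3.946
vertex -0.454 -2.078 4.637
endloop
endfacet
facet normal 0.092 -0.712 -0.696
outer loop
vertex -0.536 -2.882 2.533
vertex -0.266 -3.522 3.223
vertex -1.213 -3.42 2.993
endloop
endfacet
facet normal -0.717 0.438 -0.543
outer loop
vertex -0.536 -2.882 2.533
vertex -1.213 -3.42 2.993
vertex -0.724 -1.437 3.946
endloop
endfacet
facet normal -0.717 0.438 -0.543
outer loop
vertex -0.724 -1.437 3.946
vertex -1.213 -3.42 2.993
vertex -1.401 -1.976 4.406
endloop
endfacet
facet normal -0.093 0.712 0.696
outer loop
vertex -0.724 -1.437 3.946
vertex -1.401 -1.976 4.406
vertex -0.454 -2.078 4.637
endloop
endfacet
facet normal 0.092 -0.712 -0.696
outer loop
vertex -1.213 -3.42 2.993
vertex -0.266 -3.522 3.223
vertex -0.943 -4.061 3.684
endloop
endfacet
facet normal -0.957 -0.257 0.135
outer loop
vertex -1.213 -3.42 2.993
vertex -0.943 -4.061 3.684
vertex -1.401 -1.976 4.406
endloop
endfacet
facet normal -0.957 -0.257 0.136
outer loop
vertex -1.401 -1.976 4.406
vertex -0.943 -4.061 3.684
vertex -1.131 -2.616 5.097
endloop
endfacet
facet normal -0.093 0.712 0.696
outer loop
vertex -1.401 -1.976 4.406
vertex -1.131 -2.616 5.097
vertex -0.454 -2.078 4.637
endloop
endfacet
facet normal 0.092 -0.712 -0.696
outer loop
vertex -0.943 -4.061 3.684
vertex -0.266 -3.522 3.223
vertex 0.004 -4.163 3.914
endloop
endfacet
facet normal -0.240 -0.695 0.678
outer loop
vertex -0.943 -4.061 3.684
vertex 0.004 -4.163 3.914
vertex -1.131 -2.616 5.097
endloop
endfacet
facet normal -0.240 -0.695 0.678
outer loop
vertex -1.131 -2.616 5.097
vertex 0.004 -4.163 3.914
vertex -0.184 -2.718 5.327
endloop
endfacet
facet normal -0.092 0.712 0.696
outer loop
vertex -1.131 -2.616 5.097
vertex -0.184 -2.718 5.327
vertex -0.454 -2.078 4.637
endloop
endfacet
facet normal 0.093 -0.712 -0.696
outer loop
vertex 0.004 -4.163 3.914
vertex -0.266 -3.522 3.223
vertex 0.681 -3.624 3.454
endloop
endfacet
facet normal 0.717 -0.437 0.543
outer loop
vertex 0.004 -4.163 3.914
vertex 0.681 -3.624 3.454
vertex -0.184 -2.718 5.327
endloop
endfacet
facet normal 0.717 -0.438 0.543
outer loop
vertex -0.184 -2.718 5.327
vertex 0.681 -3.624 3.454
vertex 0.493 -2.18 4.867
endloop
endfacet
facet normal -0.092 0.712 0.696
outer loop
vertex -0.184 -2.718 5.327
vertex 0.493 -2.18 4.867
vertex -0.454 -2.078 4.637
endloop
endfacet
facet normal 0.093 -0.712 -0.696
outer loop
vertex 0.681 -3.624 3.454
vertex -0.266 -3.522 3.223
vertex 0.411 -2.984 2.763
endloop
endfacet
facet normal 0.957 0.257 -0.136
outer loop
vertex 0.681 -3.624 3.454
vertex 0.411 -2.984 2.763
vertex 0.493 -2.18 4.867
endloop
endfacet
facet normal 0.957 0.257 -0.135
outer loop
vertex 0.493 -2.18 4.867
vertex 0.411 -2.984 2.763
vertex 0.223 -1.539 4.176
endloop
endfacet
facet normal -0.092 0.712 0.696
outer loop
vertex 0.493 -2.18 4.867
vertex 0.223 -1.539 4.176
vertex -0.454 -2.078 4.637
endloop
endfacet
facet normal -0.429 0.228 0.874
outer loop
vertex 2.304 0.908 3.859
vertex 2.838 0.393 4.255
vertex 3.039 1.202 4.143
endloop
endfacet
facet normal -0.472 0.776 0.419
outer loop
vertex 2.304 0.908 3.859
vertex 3.039 1.202 4.143
vertex 2.756 1.438 3.387
endloop
endfacet
facet normal -0.818 0.552 -0.164
outer loop
vertex 2.304 0.908 3.859
vertex 2.756 1.438 3.387
vertex 2.38 0.775 3.032
endloop
endfacet
facet normal -0.988 -0.135 -0.069
outer loop
vertex 2.304 0.908 3.859
vertex 2.38 0.775 3.032
vertex 2.431 0.129 3.568
endloop
endfacet
facet normal -0.748 -0.336 0.572
outer loop
vertex 2.304 0.908 3.859
vertex 2.431 0.129 3.568
vertex 2.838 0.393 4.255
endloop
endfacet
facet normal 0.190 0.955 0.227
outer loop
vertex 2.756 1.438 3.387
vertex 3.039 1.202 4.143
vertex 3.569 1.251 3.492
endloop
endfacet
facet normal 0.261 0.068 0.963
outer loop
vertex 3.039 1.202 4.143
vertex 2.838 0.393 4.255
vertex 3.62 0.605 4.028
endloop
endfacet
facet normal -0.255 -0.842 0.475
outer loop
vertex 2.838 0.393 4.255
vertex 2.431 0.129 3.568
vertex 3.244 -0.058 3.673
endloop
endfacet
facet normal -0.644 -0.518 -0.563
outer loop
vertex 2.431 0.129 3.568
vertex 2.38 0.775 3.032
vertex 2.961 0.178 2.917
endloop
endfacet
facet normal -0.369 0.593 -0.716
outer loop
vertex 2.38 0.775 3.032
vertex 2.756 1.438 3.387
vertex 3.162 0.987 2.805
endloop
endfacet
facet normal 0.988 0.135 0.069
outer loop
vertex 3.696 0.472 3.201
vertex 3.569 1.251 3.492
vertex 3.62 0.605 4.028
endloop
endfacet
facet normal 0.818 -0.552 0.164
outer loop
vertex 3.696 0.472 3.201
vertex 3.62 0.605 4.028
vertex 3.244 -0.058 3.673
endloop
endfacet
facet normal 0.472 -0.776 -0.419
outer loop
vertex 3.696 0.472 3.201
vertex 3.244 -0.058 3.673
vertex 2.961 0.178 2.917
endloop
endfacet
facet normal 0.429 -0.228 -0.874
outer loop
vertex 3.696 0.472 3.201
vertex 2.961 0.178 2.917
vertex 3.162 0.987 2.805
endloop
endfacet
facet normal 0.748 0.336 -0.572
outer loop
vertex 3.696 0.472 3.201
vertex 3.162 0.987 2.805
vertex 3.569 1.251 3.492
endloop
endfacet
facet normal 0.644 0.518 0.563
outer loop
vertex 3.62 0.605 4.028
vertex 3.569 1.251 3.492
vertex 3.039 1.202 4.143
endloop
endfacet
facet normal 0.369 -0.593 0.716
outer loop
vertex 3.244 -0.058 3.673
vertex 3.62 0.605 4.028
vertex 2.838 0.393 4.255
endloop
endfacet
facet normal -0.190 -0.955 -0.227
outer loop
vertex 2.961 0.178 2.917
vertex 3.244 -0.058 3.673
vertex 2.431 0.129 3.568
endloop
endfacet
facet normal -0.261 -0.068 -0.963
outer loop
vertex 3.162 0.987 2.805
vertex 2.961 0.178 2.917
vertex 2.38 0.775 3.032
endloop
endfacet
facet normal 0.255 0.842 -0.475
outer loop
vertex 3.569 1.251 3.492
vertex 3.162 0.987 2.805
vertex 2.756 1.438 3.387
endloop
endfacet

endsolid


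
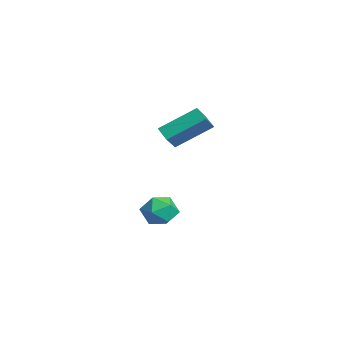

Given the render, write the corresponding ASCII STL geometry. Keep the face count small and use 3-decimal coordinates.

solid 
facet normal 0.147 0.277 0.949
outer loop
vertex 1.813 0.606 -1.946
vertex 2.103 -0.27 -1.735
vertex 2.728 0.38 -2.022
endloop
endfacet
facet normal 0.246 0.827 0.505
outer loop
vertex 1.813 0.606 -1.946
vertex 2.728 0.38 -2.022
vertex 2.315 0.91 -2.688
endloop
endfacet
facet normal -0.358 0.924 0.136
outer loop
vertex 1.813 0.606 -1.946
vertex 2.315 0.91 -2.688
vertex 1.434 0.587 -2.814
endloop
endfacet
facet normal -0.829 0.434 0.353
outer loop
vertex 1.813 0.606 -1.946
vertex 1.434 0.587 -2.814
vertex 1.303 -0.142 -2.225
endloop
endfacet
facet normal -0.518 0.034 0.855
outer loop
vertex 1.813 0.606 -1.946
vertex 1.303 -0.142 -2.225
vertex 2.103 -0.27 -1.735
endloop
endfacet
facet normal 0.760 0.649 0.045
outer loop
vertex 2.315 0.91 -2.688
vertex 2.728 0.38 -2.022
vertex 2.917 0.222 -2.935
endloop
endfacet
facet normal 0.600 -0.240 0.763
outer loop
vertex 2.728 0.38 -2.022
vertex 2.103 -0.27 -1.735
vertex 2.786 -0.507 -2.346
endloop
endfacet
facet normal -0.475 -0.635 0.610
outer loop
vertex 2.103 -0.27 -1.735
vertex 1.303 -0.142 -2.225
vertex 1.905 -0.83 -2.472
endloop
endfacet
facet normal -0.979 0.011 -0.204
outer loop
vertex 1.303 -0.142 -2.225
vertex 1.434 0.587 -2.814
vertex 1.492 -0.3 -3.138
endloop
endfacet
facet normal -0.216 0.805 -0.553
outer loop
vertex 1.434 0.587 -2.814
vertex 2.315 0.91 -2.688
vertex 2.117 0.35 -3.425
endloop
endfacet
facet normal 0.829 -0.434 -0.353
outer loop
vertex 2.407 -0.526 -3.214
vertex 2.917 0.222 -2.935
vertex 2.786 -0.507 -2.346
endloop
endfacet
facet normal 0.358 -0.924 -0.136
outer loop
vertex 2.407 -0.526 -3.214
vertex 2.786 -0.507 -2.346
vertex 1.905 -0.83 -2.472
endloop
endfacet
facet normal -0.246 -0.827 -0.505
outer loop
vertex 2.407 -0.526 -3.214
vertex 1.905 -0.83 -2.472
vertex 1.492 -0.3 -3.138
endloop
endfacet
facet normal -0.147 -0.277 -0.949
outer loop
vertex 2.407 -0.526 -3.214
vertex 1.492 -0.3 -3.138
vertex 2.117 0.35 -3.425
endloop
endfacet
facet normal 0.518 -0.034 -0.855
outer loop
vertex 2.407 -0.526 -3.214
vertex 2.117 0.35 -3.425
vertex 2.917 0.222 -2.935
endloop
endfacet
facet normal 0.979 -0.011 0.204
outer loop
vertex 2.786 -0.507 -2.346
vertex 2.917 0.222 -2.935
vertex 2.728 0.38 -2.022
endloop
endfacet
facet normal 0.216 -0.805 0.553
outer loop
vertex 1.905 -0.83 -2.472
vertex 2.786 -0.507 -2.346
vertex 2.103 -0.27 -1.735
endloop
endfacet
facet normal -0.760 -0.649 -0.045
outer loop
vertex 1.492 -0.3 -3.138
vertex 1.905 -0.83 -2.472
vertex 1.303 -0.142 -2.225
endloop
endfacet
facet normal -0.600 0.240 -0.763
outer loop
vertex 2.117 0.35 -3.425
vertex 1.492 -0.3 -3.138
vertex 1.434 0.587 -2.814
endloop
endfacet
facet normal 0.475 0.635 -0.610
outer loop
vertex 2.917 0.222 -2.935
vertex 2.117 0.35 -3.425
vertex 2.315 0.91 -2.688
endloop
endfacet
facet normal -0.511 0.519 -0.685
outer loop
vertex 2.453 0.272 2.102
vertex 2.667 1.962 3.224
vertex 3.186 0.452 1.691
endloop
endfacet
facet normal -0.105 -0.829 -0.550
outer loop
vertex 3.713 -0.082 2.396
vertex 2.453 0.272 2.102
vertex 3.186 0.452 1.691
endloop
endfacet
facet normal -0.512 0.519 -0.685
outer loop
vertex 3.186 0.452 1.691
vertex 2.667 1.962 3.224
vertex 3.4 2.143 2.813
endloop
endfacet
facet normal 0.853 0.210 -0.479
outer loop
vertex 3.4 2.143 2.813
vertex 3.713 -0.082 2.396
vertex 3.186 0.452 1.691
endloop
endfacet
facet normal -0.853 -0.210 0.479
outer loop
vertex 2.453 0.272 2.102
vertex 3.194 1.428 3.929
vertex 2.667 1.962 3.224
endloop
endfacet
facet normal -0.104 -0.828 -0.551
outer loop
vertex 2.98 -0.263 2.807
vertex 2.453 0.272 2.102
vertex 3.713 -0.082 2.396
endloop
endfacet
facet normal -0.853 -0.210 0.478
outer loop
vertex 2.98 -0.263 2.807
vertex 3.194 1.428 3.929
vertex 2.453 0.272 2.102
endloop
endfacet
facet normal 0.104 0.829 0.550
outer loop
vertex 2.667 1.962 3.224
vertex 3.194 1.428 3.929
vertex 3.4 2.143 2.813
endloop
endfacet
facet normal 0.853 0.210 -0.478
outer loop
vertex 3.927 1.608 3.518
vertex 3.713 -0.082 2.396
vertex 3.4 2.143 2.813
endloop
endfacet
facet normal 0.105 0.828 0.550
outer loop
vertex 3.4 2.143 2.813
vertex 3.194 1.428 3.929
vertex 3.927 1.608 3.518
endloop
endfacet
facet normal 0.512 -0.519 0.684
outer loop
vertex 3.927 1.608 3.518
vertex 2.98 -0.263 2.807
vertex 3.713 -0.082 2.396
endloop
endfacet
facet normal 0.511 -0.519 0.685
outer loop
vertex 3.194 1.428 3.929
vertex 2.98 -0.263 2.807
vertex 3.927 1.608 3.518
endloop
endfacet

endsolid


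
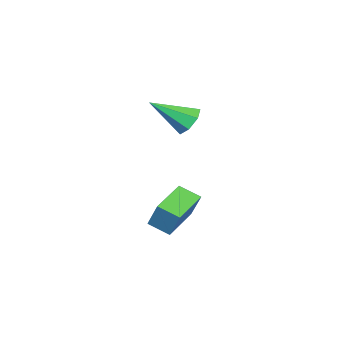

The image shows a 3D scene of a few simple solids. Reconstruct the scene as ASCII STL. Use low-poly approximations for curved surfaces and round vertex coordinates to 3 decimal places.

solid 
facet normal -0.595 0.573 -0.564
outer loop
vertex -3.753 2.63 2.077
vertex -4.276 2.705 2.705
vertex -3.636 3.18 2.513
endloop
endfacet
facet normal 0.943 0.060 -0.328
outer loop
vertex -3.753 2.63 2.077
vertex -3.636 3.18 2.513
vertex -3.064 1.535 3.855
endloop
endfacet
facet normal -0.595 0.574 -0.563
outer loop
vertex -3.636 3.18 2.513
vertex -4.276 2.705 2.705
vertex -4.0 3.372 3.093
endloop
endfacet
facet normal 0.785 0.532 0.317
outer loop
vertex -3.636 3.18 2.513
vertex -4.0 3.372 3.093
vertex -3.064 1.535 3.855
endloop
endfacet
facet normal -0.594 0.574 -0.564
outer loop
vertex -4.0 3.372 3.093
vertex -4.276 2.705 2.705
vertex -4.573 3.062 3.381
endloop
endfacet
facet normal 0.190 0.457 0.869
outer loop
vertex -4.0 3.372 3.093
vertex -4.573 3.062 3.381
vertex -3.064 1.535 3.855
endloop
endfacet
facet normal -0.594 0.574 -0.564
outer loop
vertex -4.573 3.062 3.381
vertex -4.276 2.705 2.705
vertex -4.922 2.483 3.159
endloop
endfacet
facet normal -0.397 -0.110 0.911
outer loop
vertex -4.573 3.062 3.381
vertex -4.922 2.483 3.159
vertex -3.064 1.535 3.855
endloop
endfacet
facet normal -0.594 0.573 -0.565
outer loop
vertex -4.922 2.483 3.159
vertex -4.276 2.705 2.705
vertex -4.784 2.071 2.596
endloop
endfacet
facet normal -0.532 -0.740 0.411
outer loop
vertex -4.922 2.483 3.159
vertex -4.784 2.071 2.596
vertex -3.064 1.535 3.855
endloop
endfacet
facet normal -0.595 0.573 -0.563
outer loop
vertex -4.784 2.071 2.596
vertex -4.276 2.705 2.705
vertex -4.265 2.136 2.114
endloop
endfacet
facet normal -0.114 -0.961 -0.253
outer loop
vertex -4.784 2.071 2.596
vertex -4.265 2.136 2.114
vertex -3.064 1.535 3.855
endloop
endfacet
facet normal -0.594 0.574 -0.563
outer loop
vertex -4.265 2.136 2.114
vertex -4.276 2.705 2.705
vertex -3.753 2.63 2.077
endloop
endfacet
facet normal 0.542 -0.605 -0.583
outer loop
vertex -4.265 2.136 2.114
vertex -3.753 2.63 2.077
vertex -3.064 1.535 3.855
endloop
endfacet
facet normal -0.943 -0.125 0.307
outer loop
vertex -3.443 2.816 -0.775
vertex -3.731 3.767 -1.271
vertex -3.764 2.04 -2.078
endloop
endfacet
facet normal 0.259 -0.857 0.446
outer loop
vertex -2.009 2.273 -2.649
vertex -3.443 2.816 -0.775
vertex -3.764 2.04 -2.078
endloop
endfacet
facet normal -0.943 -0.125 0.307
outer loop
vertex -3.764 2.04 -2.078
vertex -3.731 3.767 -1.271
vertex -4.052 2.991 -2.574
endloop
endfacet
facet normal -0.207 -0.501 -0.840
outer loop
vertex -4.052 2.991 -2.574
vertex -2.009 2.273 -2.649
vertex -3.764 2.04 -2.078
endloop
endfacet
facet normal 0.207 0.501 0.840
outer loop
vertex -3.443 2.816 -0.775
vertex -1.976 4.0 -1.842
vertex -3.731 3.767 -1.271
endloop
endfacet
facet normal 0.259 -0.857 0.446
outer loop
vertex -1.688 3.049 -1.346
vertex -3.443 2.816 -0.775
vertex -2.009 2.273 -2.649
endloop
endfacet
facet normal 0.207 0.501 0.840
outer loop
vertex -1.688 3.049 -1.346
vertex -1.976 4.0 -1.842
vertex -3.443 2.816 -0.775
endloop
endfacet
facet normal -0.259 0.857 -0.446
outer loop
vertex -3.731 3.767 -1.271
vertex -1.976 4.0 -1.842
vertex -4.052 2.991 -2.574
endloop
endfacet
facet normal -0.207 -0.501 -0.840
outer loop
vertex -2.297 3.224 -3.145
vertex -2.009 2.273 -2.649
vertex -4.052 2.991 -2.574
endloop
endfacet
facet normal -0.259 0.857 -0.446
outer loop
vertex -4.052 2.991 -2.574
vertex -1.976 4.0 -1.842
vertex -2.297 3.224 -3.145
endloop
endfacet
facet normal 0.943 0.125 -0.307
outer loop
vertex -2.297 3.224 -3.145
vertex -1.688 3.049 -1.346
vertex -2.009 2.273 -2.649
endloop
endfacet
facet normal 0.943 0.125 -0.307
outer loop
vertex -1.976 4.0 -1.842
vertex -1.688 3.049 -1.346
vertex -2.297 3.224 -3.145
endloop
endfacet

endsolid


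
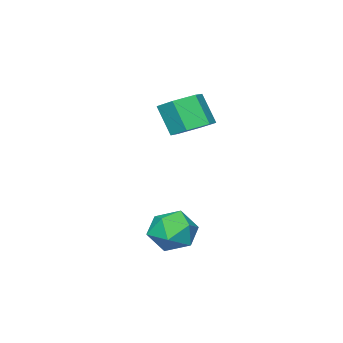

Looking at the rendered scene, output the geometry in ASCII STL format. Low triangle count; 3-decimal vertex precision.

solid 
facet normal -0.555 0.551 0.623
outer loop
vertex 2.525 4.242 -2.406
vertex 1.564 3.85 -2.916
vertex 2.013 3.282 -2.014
endloop
endfacet
facet normal 0.055 0.352 0.934
outer loop
vertex 2.525 4.242 -2.406
vertex 2.013 3.282 -2.014
vertex 3.166 3.329 -2.1
endloop
endfacet
facet normal 0.595 0.598 0.537
outer loop
vertex 2.525 4.242 -2.406
vertex 3.166 3.329 -2.1
vertex 3.429 3.926 -3.055
endloop
endfacet
facet normal 0.318 0.948 -0.019
outer loop
vertex 2.525 4.242 -2.406
vertex 3.429 3.926 -3.055
vertex 2.439 4.248 -3.559
endloop
endfacet
facet normal -0.393 0.919 0.034
outer loop
vertex 2.525 4.242 -2.406
vertex 2.439 4.248 -3.559
vertex 1.564 3.85 -2.916
endloop
endfacet
facet normal 0.084 -0.361 0.929
outer loop
vertex 3.166 3.329 -2.1
vertex 2.013 3.282 -2.014
vertex 2.601 2.372 -2.421
endloop
endfacet
facet normal -0.904 -0.040 0.425
outer loop
vertex 2.013 3.282 -2.014
vertex 1.564 3.85 -2.916
vertex 1.611 2.694 -2.925
endloop
endfacet
facet normal -0.641 0.556 -0.529
outer loop
vertex 1.564 3.85 -2.916
vertex 2.439 4.248 -3.559
vertex 1.874 3.291 -3.88
endloop
endfacet
facet normal 0.509 0.603 -0.614
outer loop
vertex 2.439 4.248 -3.559
vertex 3.429 3.926 -3.055
vertex 3.027 3.338 -3.966
endloop
endfacet
facet normal 0.957 0.037 0.287
outer loop
vertex 3.429 3.926 -3.055
vertex 3.166 3.329 -2.1
vertex 3.476 2.77 -3.064
endloop
endfacet
facet normal -0.318 -0.948 0.019
outer loop
vertex 2.515 2.378 -3.574
vertex 2.601 2.372 -2.421
vertex 1.611 2.694 -2.925
endloop
endfacet
facet normal -0.595 -0.598 -0.537
outer loop
vertex 2.515 2.378 -3.574
vertex 1.611 2.694 -2.925
vertex 1.874 3.291 -3.88
endloop
endfacet
facet normal -0.055 -0.352 -0.934
outer loop
vertex 2.515 2.378 -3.574
vertex 1.874 3.291 -3.88
vertex 3.027 3.338 -3.966
endloop
endfacet
facet normal 0.555 -0.551 -0.623
outer loop
vertex 2.515 2.378 -3.574
vertex 3.027 3.338 -3.966
vertex 3.476 2.77 -3.064
endloop
endfacet
facet normal 0.393 -0.919 -0.034
outer loop
vertex 2.515 2.378 -3.574
vertex 3.476 2.77 -3.064
vertex 2.601 2.372 -2.421
endloop
endfacet
facet normal -0.509 -0.603 0.614
outer loop
vertex 1.611 2.694 -2.925
vertex 2.601 2.372 -2.421
vertex 2.013 3.282 -2.014
endloop
endfacet
facet normal -0.957 -0.037 -0.287
outer loop
vertex 1.874 3.291 -3.88
vertex 1.611 2.694 -2.925
vertex 1.564 3.85 -2.916
endloop
endfacet
facet normal -0.084 0.361 -0.929
outer loop
vertex 3.027 3.338 -3.966
vertex 1.874 3.291 -3.88
vertex 2.439 4.248 -3.559
endloop
endfacet
facet normal 0.904 0.040 -0.425
outer loop
vertex 3.476 2.77 -3.064
vertex 3.027 3.338 -3.966
vertex 3.429 3.926 -3.055
endloop
endfacet
facet normal 0.641 -0.556 0.529
outer loop
vertex 2.601 2.372 -2.421
vertex 3.476 2.77 -3.064
vertex 3.166 3.329 -2.1
endloop
endfacet
facet normal -0.010 0.472 -0.881
outer loop
vertex -1.693 -0.887 0.326
vertex -2.629 -0.416 0.589
vertex -1.694 0.065 0.836
endloop
endfacet
facet normal 1.000 0.006 -0.009
outer loop
vertex -1.693 -0.887 0.326
vertex -1.694 0.065 0.836
vertex -1.675 -1.714 1.868
endloop
endfacet
facet normal 1.000 0.006 -0.008
outer loop
vertex -1.675 -1.714 1.868
vertex -1.694 0.065 0.836
vertex -1.677 -0.762 2.379
endloop
endfacet
facet normal 0.010 -0.473 0.881
outer loop
vertex -1.675 -1.714 1.868
vertex -1.677 -0.762 2.379
vertex -2.611 -1.244 2.131
endloop
endfacet
facet normal -0.010 0.473 -0.881
outer loop
vertex -1.694 0.065 0.836
vertex -2.629 -0.416 0.589
vertex -2.63 0.535 1.099
endloop
endfacet
facet normal 0.499 0.766 0.405
outer loop
vertex -1.694 0.065 0.836
vertex -2.63 0.535 1.099
vertex -1.677 -0.762 2.379
endloop
endfacet
facet normal 0.499 0.766 0.405
outer loop
vertex -1.677 -0.762 2.379
vertex -2.63 0.535 1.099
vertex -2.612 -0.292 2.642
endloop
endfacet
facet normal 0.010 -0.473 0.881
outer loop
vertex -1.677 -0.762 2.379
vertex -2.612 -0.292 2.642
vertex -2.611 -1.244 2.131
endloop
endfacet
facet normal -0.010 0.473 -0.881
outer loop
vertex -2.63 0.535 1.099
vertex -2.629 -0.416 0.589
vertex -3.565 0.054 0.852
endloop
endfacet
facet normal -0.501 0.761 0.413
outer loop
vertex -2.63 0.535 1.099
vertex -3.565 0.054 0.852
vertex -2.612 -0.292 2.642
endloop
endfacet
facet normal -0.501 0.760 0.414
outer loop
vertex -2.612 -0.292 2.642
vertex -3.565 0.054 0.852
vertex -3.547 -0.773 2.394
endloop
endfacet
facet normal 0.010 -0.473 0.881
outer loop
vertex -2.612 -0.292 2.642
vertex -3.547 -0.773 2.394
vertex -2.611 -1.244 2.131
endloop
endfacet
facet normal -0.010 0.473 -0.881
outer loop
vertex -3.565 0.054 0.852
vertex -2.629 -0.416 0.589
vertex -3.563 -0.898 0.341
endloop
endfacet
facet normal -1.000 -0.006 0.008
outer loop
vertex -3.565 0.054 0.852
vertex -3.563 -0.898 0.341
vertex -3.547 -0.773 2.394
endloop
endfacet
facet normal -1.000 -0.005 0.008
outer loop
vertex -3.547 -0.773 2.394
vertex -3.563 -0.898 0.341
vertex -3.546 -1.725 1.884
endloop
endfacet
facet normal 0.010 -0.472 0.881
outer loop
vertex -3.547 -0.773 2.394
vertex -3.546 -1.725 1.884
vertex -2.611 -1.244 2.131
endloop
endfacet
facet normal -0.010 0.473 -0.881
outer loop
vertex -3.563 -0.898 0.341
vertex -2.629 -0.416 0.589
vertex -2.628 -1.368 0.078
endloop
endfacet
facet normal -0.499 -0.766 -0.405
outer loop
vertex -3.563 -0.898 0.341
vertex -2.628 -1.368 0.078
vertex -3.546 -1.725 1.884
endloop
endfacet
facet normal -0.499 -0.766 -0.405
outer loop
vertex -3.546 -1.725 1.884
vertex -2.628 -1.368 0.078
vertex -2.61 -2.195 1.621
endloop
endfacet
facet normal 0.010 -0.473 0.881
outer loop
vertex -3.546 -1.725 1.884
vertex -2.61 -2.195 1.621
vertex -2.611 -1.244 2.131
endloop
endfacet
facet normal -0.010 0.473 -0.881
outer loop
vertex -2.628 -1.368 0.078
vertex -2.629 -0.416 0.589
vertex -1.693 -0.887 0.326
endloop
endfacet
facet normal 0.501 -0.760 -0.413
outer loop
vertex -2.628 -1.368 0.078
vertex -1.693 -0.887 0.326
vertex -2.61 -2.195 1.621
endloop
endfacet
facet normal 0.501 -0.760 -0.414
outer loop
vertex -2.61 -2.195 1.621
vertex -1.693 -0.887 0.326
vertex -1.675 -1.714 1.868
endloop
endfacet
facet normal 0.010 -0.473 0.881
outer loop
vertex -2.61 -2.195 1.621
vertex -1.675 -1.714 1.868
vertex -2.611 -1.244 2.131
endloop
endfacet

endsolid
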